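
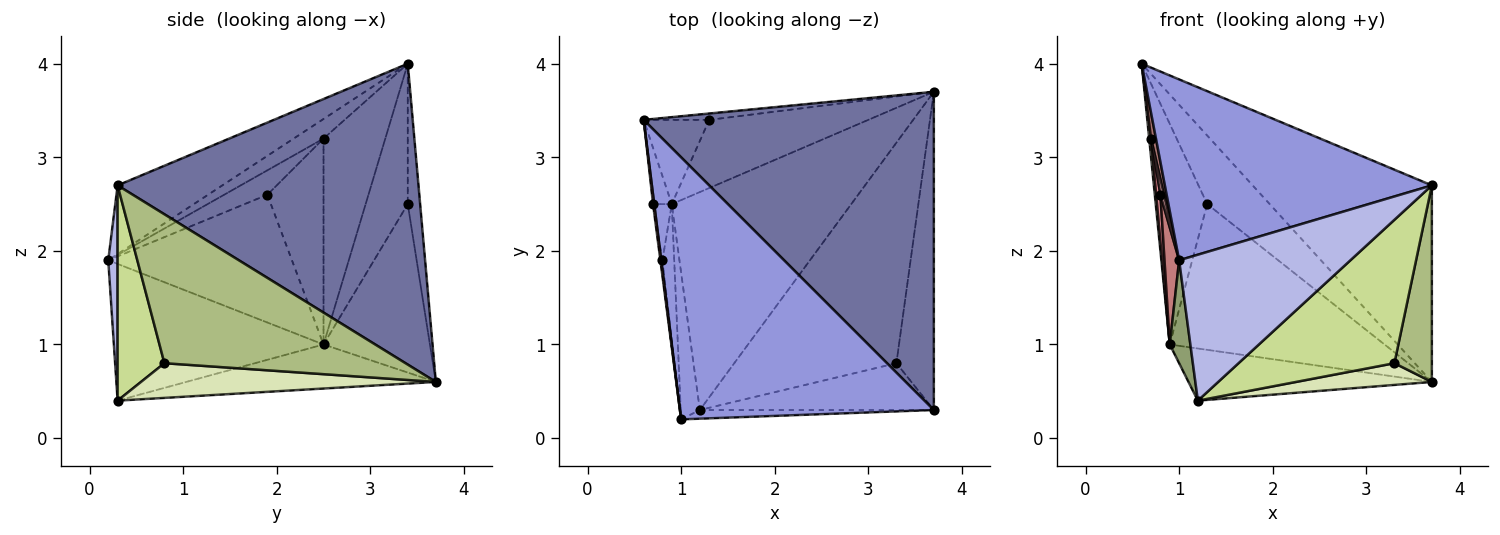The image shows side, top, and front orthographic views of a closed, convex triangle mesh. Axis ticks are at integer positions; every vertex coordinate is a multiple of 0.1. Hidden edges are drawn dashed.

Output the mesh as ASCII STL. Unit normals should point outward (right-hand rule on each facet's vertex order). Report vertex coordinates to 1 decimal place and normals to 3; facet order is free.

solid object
 facet normal 0.662 0.394 0.638
  outer loop
   vertex 3.7 3.7 0.6
   vertex 0.6 3.4 4.0
   vertex 3.7 0.3 2.7
  endloop
 endfacet
 facet normal -0.232 0.226 -0.946
  outer loop
   vertex 0.9 2.5 1.0
   vertex 3.7 3.7 0.6
   vertex 1.2 0.3 0.4
  endloop
 endfacet
 facet normal -0.217 -0.554 0.803
  outer loop
   vertex 1.0 0.2 1.9
   vertex 3.7 0.3 2.7
   vertex 0.6 3.4 4.0
  endloop
 endfacet
 facet normal 0.054 -0.997 -0.059
  outer loop
   vertex 1.0 0.2 1.9
   vertex 1.2 0.3 0.4
   vertex 3.7 0.3 2.7
  endloop
 endfacet
 facet normal -0.986 -0.097 -0.138
  outer loop
   vertex 1.0 0.2 1.9
   vertex 0.9 2.5 1.0
   vertex 1.2 0.3 0.4
  endloop
 endfacet
 facet normal 0.959 -0.149 -0.241
  outer loop
   vertex 3.3 0.8 0.8
   vertex 3.7 3.7 0.6
   vertex 3.7 0.3 2.7
  endloop
 endfacet
 facet normal 0.274 -0.914 -0.298
  outer loop
   vertex 3.3 0.8 0.8
   vertex 3.7 0.3 2.7
   vertex 1.2 0.3 0.4
  endloop
 endfacet
 facet normal 0.208 -0.096 -0.973
  outer loop
   vertex 3.3 0.8 0.8
   vertex 1.2 0.3 0.4
   vertex 3.7 3.7 0.6
  endloop
 endfacet
 facet normal -0.194 0.977 -0.090
  outer loop
   vertex 1.3 3.4 2.5
   vertex 0.6 3.4 4.0
   vertex 3.7 3.7 0.6
  endloop
 endfacet
 facet normal -0.607 0.742 -0.283
  outer loop
   vertex 1.3 3.4 2.5
   vertex 0.9 2.5 1.0
   vertex 0.6 3.4 4.0
  endloop
 endfacet
 facet normal -0.409 0.826 -0.387
  outer loop
   vertex 1.3 3.4 2.5
   vertex 3.7 3.7 0.6
   vertex 0.9 2.5 1.0
  endloop
 endfacet
 facet normal -0.995 -0.030 -0.090
  outer loop
   vertex 0.7 2.5 3.2
   vertex 0.6 3.4 4.0
   vertex 0.9 2.5 1.0
  endloop
 endfacet
 facet normal -0.985 -0.162 0.059
  outer loop
   vertex 0.7 2.5 3.2
   vertex 1.0 0.2 1.9
   vertex 0.6 3.4 4.0
  endloop
 endfacet
 facet normal -0.993 -0.079 -0.092
  outer loop
   vertex 0.8 1.9 2.6
   vertex 0.9 2.5 1.0
   vertex 1.0 0.2 1.9
  endloop
 endfacet
 facet normal -0.993 -0.075 -0.090
  outer loop
   vertex 0.8 1.9 2.6
   vertex 0.7 2.5 3.2
   vertex 0.9 2.5 1.0
  endloop
 endfacet
 facet normal -0.993 -0.083 -0.083
  outer loop
   vertex 0.8 1.9 2.6
   vertex 1.0 0.2 1.9
   vertex 0.7 2.5 3.2
  endloop
 endfacet
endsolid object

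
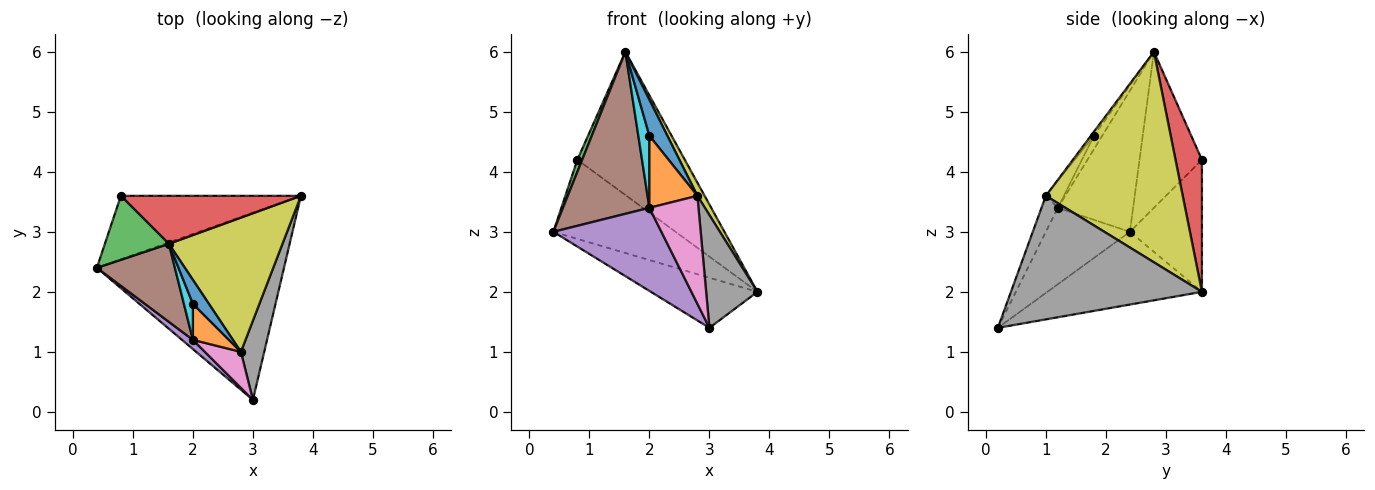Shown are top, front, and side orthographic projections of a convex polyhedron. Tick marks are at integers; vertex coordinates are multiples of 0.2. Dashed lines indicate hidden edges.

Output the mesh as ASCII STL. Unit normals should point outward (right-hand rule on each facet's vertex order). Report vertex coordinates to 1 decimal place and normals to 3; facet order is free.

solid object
 facet normal -0.351 0.242 -0.904
  outer loop
   vertex 3.0 0.2 1.4
   vertex 0.4 2.4 3.0
   vertex 3.8 3.6 2.0
  endloop
 endfacet
 facet normal -0.417 0.708 -0.569
  outer loop
   vertex 0.8 3.6 4.2
   vertex 3.8 3.6 2.0
   vertex 0.4 2.4 3.0
  endloop
 endfacet
 facet normal -0.923 -0.071 0.379
  outer loop
   vertex 0.8 3.6 4.2
   vertex 0.4 2.4 3.0
   vertex 1.6 2.8 6.0
  endloop
 endfacet
 facet normal 0.227 0.923 0.310
  outer loop
   vertex 0.8 3.6 4.2
   vertex 1.6 2.8 6.0
   vertex 3.8 3.6 2.0
  endloop
 endfacet
 facet normal -0.612 -0.786 0.087
  outer loop
   vertex 2.0 1.2 3.4
   vertex 0.4 2.4 3.0
   vertex 3.0 0.2 1.4
  endloop
 endfacet
 facet normal -0.617 -0.709 0.341
  outer loop
   vertex 2.0 1.2 3.4
   vertex 1.6 2.8 6.0
   vertex 0.4 2.4 3.0
  endloop
 endfacet
 facet normal -0.302 -0.905 0.302
  outer loop
   vertex 2.8 1.0 3.6
   vertex 2.0 1.2 3.4
   vertex 3.0 0.2 1.4
  endloop
 endfacet
 facet normal 0.950 -0.255 0.179
  outer loop
   vertex 2.8 1.0 3.6
   vertex 3.0 0.2 1.4
   vertex 3.8 3.6 2.0
  endloop
 endfacet
 facet normal 0.879 -0.046 0.474
  outer loop
   vertex 2.8 1.0 3.6
   vertex 3.8 3.6 2.0
   vertex 1.6 2.8 6.0
  endloop
 endfacet
 facet normal -0.557 -0.743 0.371
  outer loop
   vertex 2.0 1.8 4.6
   vertex 1.6 2.8 6.0
   vertex 2.0 1.2 3.4
  endloop
 endfacet
 facet normal -0.137 -0.824 0.549
  outer loop
   vertex 2.0 1.8 4.6
   vertex 2.8 1.0 3.6
   vertex 1.6 2.8 6.0
  endloop
 endfacet
 facet normal -0.318 -0.848 0.424
  outer loop
   vertex 2.0 1.8 4.6
   vertex 2.0 1.2 3.4
   vertex 2.8 1.0 3.6
  endloop
 endfacet
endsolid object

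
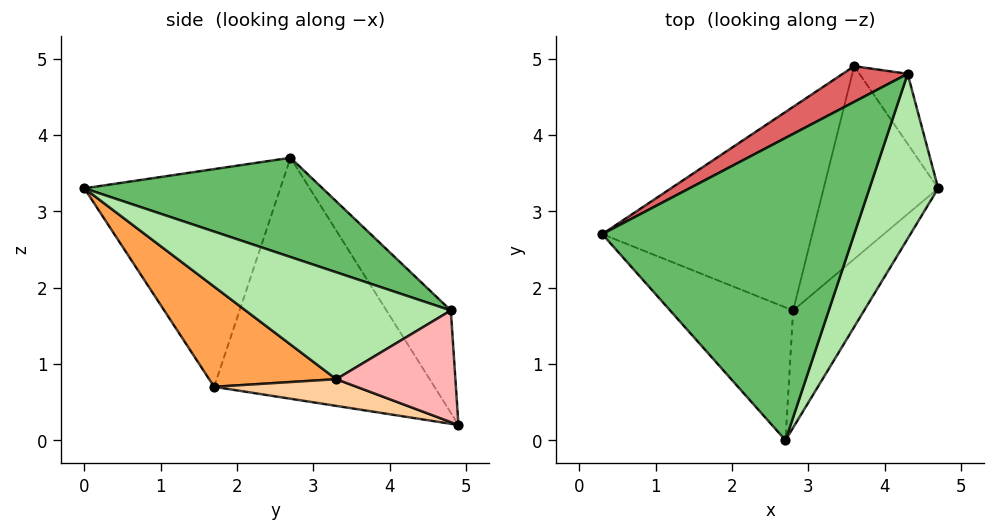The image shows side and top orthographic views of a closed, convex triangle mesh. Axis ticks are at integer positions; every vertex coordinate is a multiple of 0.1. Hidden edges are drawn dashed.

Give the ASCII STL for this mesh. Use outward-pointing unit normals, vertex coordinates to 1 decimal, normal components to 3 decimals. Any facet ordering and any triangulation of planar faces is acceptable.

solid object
 facet normal -0.713 -0.574 -0.403
  outer loop
   vertex 2.8 1.7 0.7
   vertex 2.7 0.0 3.3
   vertex 0.3 2.7 3.7
  endloop
 endfacet
 facet normal -0.751 0.086 -0.655
  outer loop
   vertex 2.8 1.7 0.7
   vertex 0.3 2.7 3.7
   vertex 3.6 4.9 0.2
  endloop
 endfacet
 facet normal 0.597 -0.682 -0.423
  outer loop
   vertex 2.8 1.7 0.7
   vertex 4.7 3.3 0.8
   vertex 2.7 0.0 3.3
  endloop
 endfacet
 facet normal 0.222 -0.205 -0.953
  outer loop
   vertex 2.8 1.7 0.7
   vertex 3.6 4.9 0.2
   vertex 4.7 3.3 0.8
  endloop
 endfacet
 facet normal 0.360 0.185 0.914
  outer loop
   vertex 4.3 4.8 1.7
   vertex 0.3 2.7 3.7
   vertex 2.7 0.0 3.3
  endloop
 endfacet
 facet normal 0.837 -0.100 0.538
  outer loop
   vertex 4.3 4.8 1.7
   vertex 2.7 0.0 3.3
   vertex 4.7 3.3 0.8
  endloop
 endfacet
 facet normal -0.361 0.904 0.229
  outer loop
   vertex 4.3 4.8 1.7
   vertex 3.6 4.9 0.2
   vertex 0.3 2.7 3.7
  endloop
 endfacet
 facet normal 0.827 0.435 -0.357
  outer loop
   vertex 4.3 4.8 1.7
   vertex 4.7 3.3 0.8
   vertex 3.6 4.9 0.2
  endloop
 endfacet
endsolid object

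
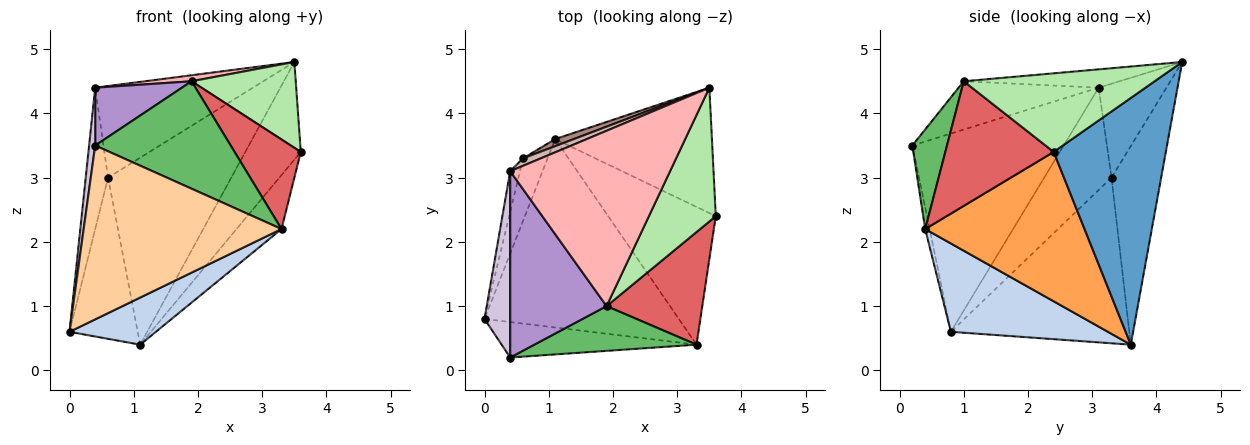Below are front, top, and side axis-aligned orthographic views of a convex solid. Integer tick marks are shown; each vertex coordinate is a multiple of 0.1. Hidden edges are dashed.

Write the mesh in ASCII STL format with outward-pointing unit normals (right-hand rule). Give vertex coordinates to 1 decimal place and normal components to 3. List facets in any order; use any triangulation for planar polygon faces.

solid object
 facet normal 0.779 0.385 -0.495
  outer loop
   vertex 3.5 4.4 4.8
   vertex 3.6 2.4 3.4
   vertex 1.1 3.6 0.4
  endloop
 endfacet
 facet normal 0.403 -0.222 -0.888
  outer loop
   vertex 3.3 0.4 2.2
   vertex 0.0 0.8 0.6
   vertex 1.1 3.6 0.4
  endloop
 endfacet
 facet normal 0.791 0.223 -0.570
  outer loop
   vertex 3.3 0.4 2.2
   vertex 1.1 3.6 0.4
   vertex 3.6 2.4 3.4
  endloop
 endfacet
 facet normal -0.022 -0.980 -0.200
  outer loop
   vertex 3.3 0.4 2.2
   vertex 0.4 0.2 3.5
   vertex 0.0 0.8 0.6
  endloop
 endfacet
 facet normal 0.230 -0.898 0.374
  outer loop
   vertex 1.9 1.0 4.5
   vertex 0.4 0.2 3.5
   vertex 3.3 0.4 2.2
  endloop
 endfacet
 facet normal 0.703 -0.384 0.598
  outer loop
   vertex 1.9 1.0 4.5
   vertex 3.6 2.4 3.4
   vertex 3.5 4.4 4.8
  endloop
 endfacet
 facet normal 0.714 -0.436 0.548
  outer loop
   vertex 1.9 1.0 4.5
   vertex 3.3 0.4 2.2
   vertex 3.6 2.4 3.4
  endloop
 endfacet
 facet normal -0.114 -0.034 0.993
  outer loop
   vertex 0.4 3.1 4.4
   vertex 1.9 1.0 4.5
   vertex 3.5 4.4 4.8
  endloop
 endfacet
 facet normal -0.432 -0.267 0.861
  outer loop
   vertex 0.4 3.1 4.4
   vertex 0.4 0.2 3.5
   vertex 1.9 1.0 4.5
  endloop
 endfacet
 facet normal -0.991 -0.040 0.128
  outer loop
   vertex 0.4 3.1 4.4
   vertex 0.0 0.8 0.6
   vertex 0.4 0.2 3.5
  endloop
 endfacet
 facet normal -0.373 0.927 0.035
  outer loop
   vertex 0.6 3.3 3.0
   vertex 3.5 4.4 4.8
   vertex 1.1 3.6 0.4
  endloop
 endfacet
 facet normal -0.394 0.916 0.075
  outer loop
   vertex 0.6 3.3 3.0
   vertex 0.4 3.1 4.4
   vertex 3.5 4.4 4.8
  endloop
 endfacet
 facet normal -0.925 0.354 -0.137
  outer loop
   vertex 0.6 3.3 3.0
   vertex 1.1 3.6 0.4
   vertex 0.0 0.8 0.6
  endloop
 endfacet
 facet normal -0.945 0.314 -0.090
  outer loop
   vertex 0.6 3.3 3.0
   vertex 0.0 0.8 0.6
   vertex 0.4 3.1 4.4
  endloop
 endfacet
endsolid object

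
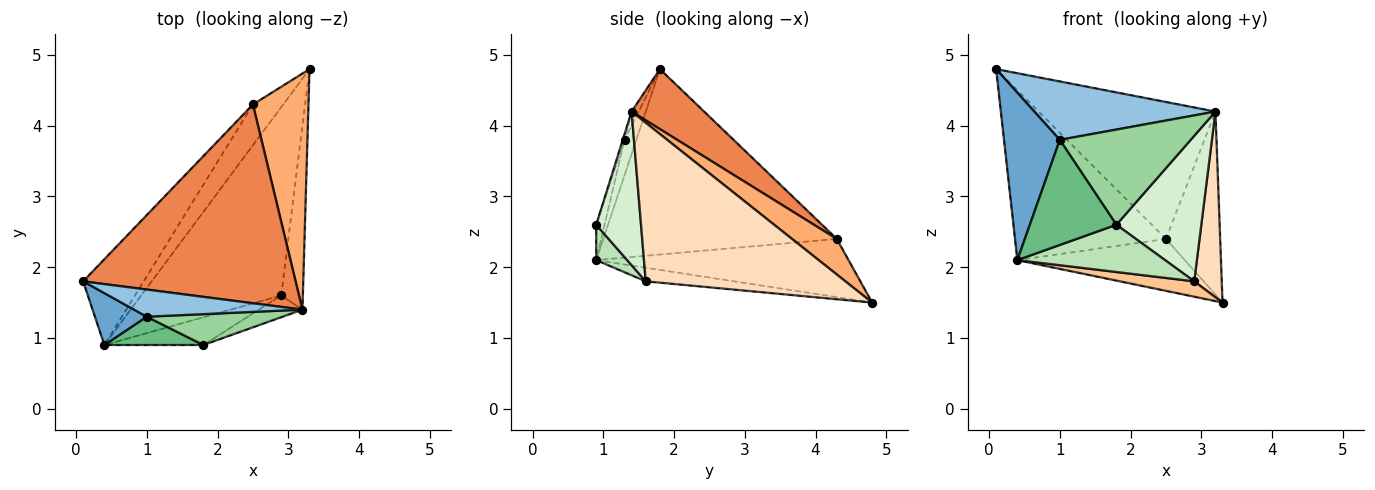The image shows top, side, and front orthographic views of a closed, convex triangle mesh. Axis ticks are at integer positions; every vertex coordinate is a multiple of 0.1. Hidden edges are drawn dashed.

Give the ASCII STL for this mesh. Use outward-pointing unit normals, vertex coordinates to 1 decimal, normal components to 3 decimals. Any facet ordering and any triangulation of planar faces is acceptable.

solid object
 facet normal -0.198 -0.936 0.290
  outer loop
   vertex 1.0 1.3 3.8
   vertex 0.1 1.8 4.8
   vertex 0.4 0.9 2.1
  endloop
 endfacet
 facet normal -0.035 -0.906 0.421
  outer loop
   vertex 3.2 1.4 4.2
   vertex 0.1 1.8 4.8
   vertex 1.0 1.3 3.8
  endloop
 endfacet
 facet normal -0.810 0.524 -0.265
  outer loop
   vertex 2.5 4.3 2.4
   vertex 0.4 0.9 2.1
   vertex 0.1 1.8 4.8
  endloop
 endfacet
 facet normal -0.765 0.507 -0.398
  outer loop
   vertex 2.5 4.3 2.4
   vertex 3.3 4.8 1.5
   vertex 0.4 0.9 2.1
  endloop
 endfacet
 facet normal 0.227 0.553 0.802
  outer loop
   vertex 2.5 4.3 2.4
   vertex 0.1 1.8 4.8
   vertex 3.2 1.4 4.2
  endloop
 endfacet
 facet normal 0.452 0.547 0.705
  outer loop
   vertex 2.5 4.3 2.4
   vertex 3.2 1.4 4.2
   vertex 3.3 4.8 1.5
  endloop
 endfacet
 facet normal -0.096 -0.081 -0.992
  outer loop
   vertex 2.9 1.6 1.8
   vertex 0.4 0.9 2.1
   vertex 3.3 4.8 1.5
  endloop
 endfacet
 facet normal 0.982 -0.135 -0.134
  outer loop
   vertex 2.9 1.6 1.8
   vertex 3.3 4.8 1.5
   vertex 3.2 1.4 4.2
  endloop
 endfacet
 facet normal -0.092 -0.961 0.259
  outer loop
   vertex 1.8 0.9 2.6
   vertex 1.0 1.3 3.8
   vertex 0.4 0.9 2.1
  endloop
 endfacet
 facet normal -0.013 -0.951 0.308
  outer loop
   vertex 1.8 0.9 2.6
   vertex 3.2 1.4 4.2
   vertex 1.0 1.3 3.8
  endloop
 endfacet
 facet normal 0.178 -0.849 -0.498
  outer loop
   vertex 1.8 0.9 2.6
   vertex 0.4 0.9 2.1
   vertex 2.9 1.6 1.8
  endloop
 endfacet
 facet normal 0.463 -0.877 -0.131
  outer loop
   vertex 1.8 0.9 2.6
   vertex 2.9 1.6 1.8
   vertex 3.2 1.4 4.2
  endloop
 endfacet
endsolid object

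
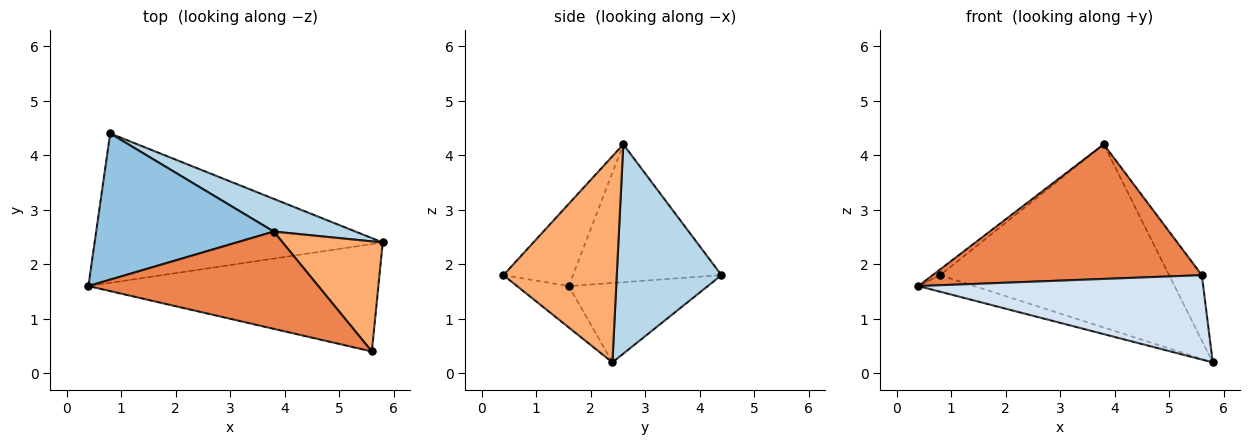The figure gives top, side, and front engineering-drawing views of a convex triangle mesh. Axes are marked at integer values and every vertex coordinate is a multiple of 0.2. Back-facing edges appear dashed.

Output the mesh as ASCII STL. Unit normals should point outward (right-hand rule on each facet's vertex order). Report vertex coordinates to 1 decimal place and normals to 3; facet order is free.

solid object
 facet normal -0.264 0.106 -0.959
  outer loop
   vertex 0.8 4.4 1.8
   vertex 5.8 2.4 0.2
   vertex 0.4 1.6 1.6
  endloop
 endfacet
 facet normal -0.613 0.031 0.790
  outer loop
   vertex 3.8 2.6 4.2
   vertex 0.8 4.4 1.8
   vertex 0.4 1.6 1.6
  endloop
 endfacet
 facet normal 0.410 0.898 0.160
  outer loop
   vertex 3.8 2.6 4.2
   vertex 5.8 2.4 0.2
   vertex 0.8 4.4 1.8
  endloop
 endfacet
 facet normal -0.112 -0.614 -0.781
  outer loop
   vertex 5.6 0.4 1.8
   vertex 0.4 1.6 1.6
   vertex 5.8 2.4 0.2
  endloop
 endfacet
 facet normal -0.205 -0.793 0.573
  outer loop
   vertex 5.6 0.4 1.8
   vertex 3.8 2.6 4.2
   vertex 0.4 1.6 1.6
  endloop
 endfacet
 facet normal 0.871 0.251 0.423
  outer loop
   vertex 5.6 0.4 1.8
   vertex 5.8 2.4 0.2
   vertex 3.8 2.6 4.2
  endloop
 endfacet
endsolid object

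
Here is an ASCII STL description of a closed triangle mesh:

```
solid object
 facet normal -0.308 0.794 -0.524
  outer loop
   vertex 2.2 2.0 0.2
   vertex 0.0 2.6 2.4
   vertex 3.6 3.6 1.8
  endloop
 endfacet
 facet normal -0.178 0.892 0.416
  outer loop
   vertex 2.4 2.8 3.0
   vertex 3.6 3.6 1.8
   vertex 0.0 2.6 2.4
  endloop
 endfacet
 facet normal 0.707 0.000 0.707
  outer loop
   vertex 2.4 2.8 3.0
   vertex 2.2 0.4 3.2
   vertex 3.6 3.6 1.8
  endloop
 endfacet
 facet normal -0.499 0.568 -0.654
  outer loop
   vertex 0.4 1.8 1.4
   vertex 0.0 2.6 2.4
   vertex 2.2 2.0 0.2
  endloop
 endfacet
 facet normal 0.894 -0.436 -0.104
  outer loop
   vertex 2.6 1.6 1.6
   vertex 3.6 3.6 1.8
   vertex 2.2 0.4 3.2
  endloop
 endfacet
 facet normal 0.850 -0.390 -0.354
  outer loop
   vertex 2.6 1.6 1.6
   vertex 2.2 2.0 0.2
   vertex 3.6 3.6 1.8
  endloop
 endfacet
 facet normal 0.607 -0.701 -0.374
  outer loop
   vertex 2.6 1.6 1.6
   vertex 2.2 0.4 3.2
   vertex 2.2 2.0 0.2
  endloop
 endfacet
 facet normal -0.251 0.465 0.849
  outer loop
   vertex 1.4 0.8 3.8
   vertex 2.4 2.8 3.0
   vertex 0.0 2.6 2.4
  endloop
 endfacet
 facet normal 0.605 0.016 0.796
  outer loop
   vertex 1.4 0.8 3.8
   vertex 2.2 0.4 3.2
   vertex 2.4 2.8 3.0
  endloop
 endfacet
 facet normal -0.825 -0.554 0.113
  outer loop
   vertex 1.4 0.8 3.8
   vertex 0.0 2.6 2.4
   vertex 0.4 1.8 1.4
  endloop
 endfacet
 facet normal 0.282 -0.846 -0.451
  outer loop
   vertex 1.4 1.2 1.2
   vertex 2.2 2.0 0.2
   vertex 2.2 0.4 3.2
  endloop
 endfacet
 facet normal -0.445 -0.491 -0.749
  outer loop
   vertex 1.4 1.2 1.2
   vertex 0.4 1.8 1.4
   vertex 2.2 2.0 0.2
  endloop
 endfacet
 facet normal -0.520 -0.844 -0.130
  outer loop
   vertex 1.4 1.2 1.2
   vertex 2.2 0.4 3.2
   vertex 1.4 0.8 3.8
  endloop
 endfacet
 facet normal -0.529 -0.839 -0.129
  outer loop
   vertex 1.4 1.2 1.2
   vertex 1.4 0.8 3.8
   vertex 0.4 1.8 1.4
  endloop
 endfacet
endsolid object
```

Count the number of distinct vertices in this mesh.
9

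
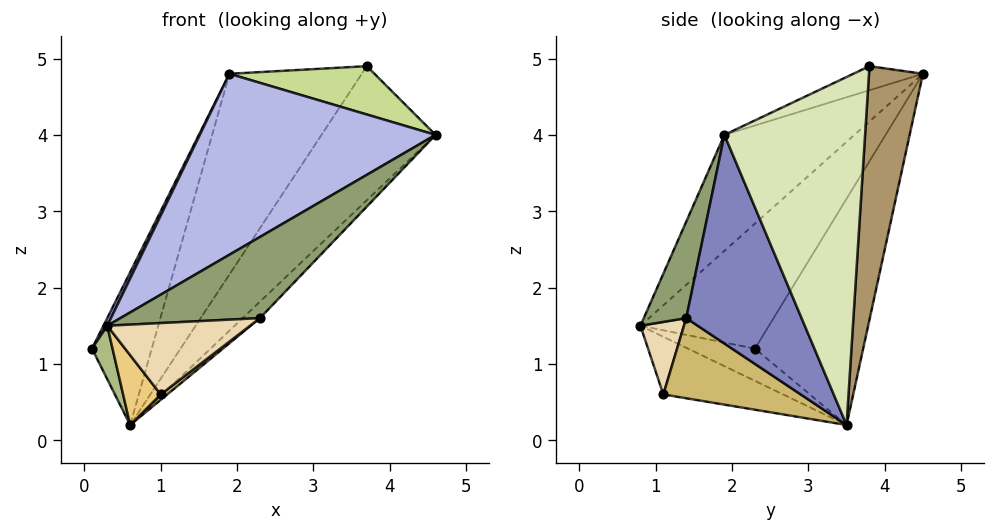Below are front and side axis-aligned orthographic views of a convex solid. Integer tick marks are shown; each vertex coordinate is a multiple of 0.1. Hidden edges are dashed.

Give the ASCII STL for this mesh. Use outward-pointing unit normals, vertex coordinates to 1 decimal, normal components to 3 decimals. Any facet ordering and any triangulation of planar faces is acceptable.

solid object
 facet normal -0.867 0.479 0.141
  outer loop
   vertex 0.6 3.5 0.2
   vertex 0.1 2.3 1.2
   vertex 1.9 4.5 4.8
  endloop
 endfacet
 facet normal 0.707 0.106 -0.699
  outer loop
   vertex 2.3 1.4 1.6
   vertex 0.6 3.5 0.2
   vertex 4.6 1.9 4.0
  endloop
 endfacet
 facet normal -0.888 -0.026 0.460
  outer loop
   vertex 0.3 0.8 1.5
   vertex 1.9 4.5 4.8
   vertex 0.1 2.3 1.2
  endloop
 endfacet
 facet normal -0.307 -0.556 0.772
  outer loop
   vertex 0.3 0.8 1.5
   vertex 4.6 1.9 4.0
   vertex 1.9 4.5 4.8
  endloop
 endfacet
 facet normal 0.290 -0.954 -0.079
  outer loop
   vertex 0.3 0.8 1.5
   vertex 2.3 1.4 1.6
   vertex 4.6 1.9 4.0
  endloop
 endfacet
 facet normal -0.736 -0.226 -0.639
  outer loop
   vertex 0.3 0.8 1.5
   vertex 0.1 2.3 1.2
   vertex 0.6 3.5 0.2
  endloop
 endfacet
 facet normal -0.243 -0.507 0.827
  outer loop
   vertex 3.7 3.8 4.9
   vertex 1.9 4.5 4.8
   vertex 4.6 1.9 4.0
  endloop
 endfacet
 facet normal 0.680 0.551 -0.484
  outer loop
   vertex 3.7 3.8 4.9
   vertex 4.6 1.9 4.0
   vertex 0.6 3.5 0.2
  endloop
 endfacet
 facet normal 0.361 0.885 -0.294
  outer loop
   vertex 3.7 3.8 4.9
   vertex 0.6 3.5 0.2
   vertex 1.9 4.5 4.8
  endloop
 endfacet
 facet normal 0.614 -0.029 -0.789
  outer loop
   vertex 1.0 1.1 0.6
   vertex 0.6 3.5 0.2
   vertex 2.3 1.4 1.6
  endloop
 endfacet
 facet normal -0.730 -0.229 -0.644
  outer loop
   vertex 1.0 1.1 0.6
   vertex 0.3 0.8 1.5
   vertex 0.6 3.5 0.2
  endloop
 endfacet
 facet normal 0.290 -0.953 -0.092
  outer loop
   vertex 1.0 1.1 0.6
   vertex 2.3 1.4 1.6
   vertex 0.3 0.8 1.5
  endloop
 endfacet
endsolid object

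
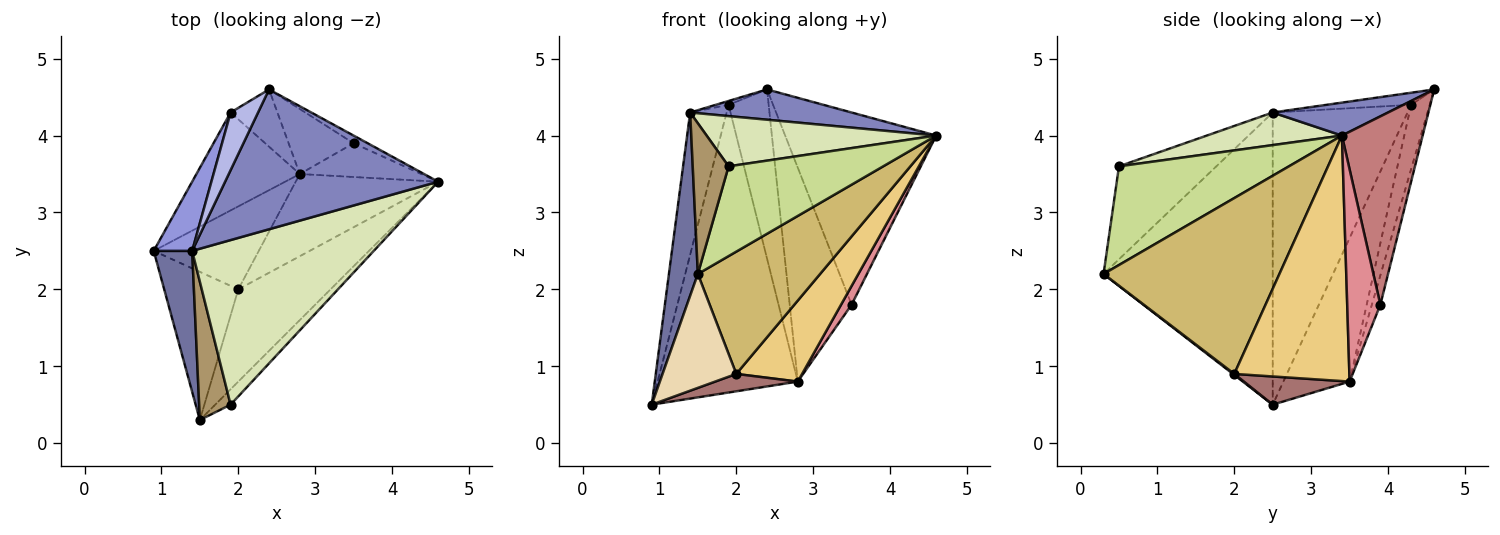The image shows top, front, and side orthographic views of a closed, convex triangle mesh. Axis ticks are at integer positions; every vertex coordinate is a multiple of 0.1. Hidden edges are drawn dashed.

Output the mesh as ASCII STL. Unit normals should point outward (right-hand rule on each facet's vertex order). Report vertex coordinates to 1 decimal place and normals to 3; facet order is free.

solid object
 facet normal -0.977 -0.167 0.129
  outer loop
   vertex 1.4 2.5 4.3
   vertex 0.9 2.5 0.5
   vertex 1.5 0.3 2.2
  endloop
 endfacet
 facet normal 0.149 -0.209 0.966
  outer loop
   vertex 1.4 2.5 4.3
   vertex 4.6 3.4 4.0
   vertex 2.4 4.6 4.6
  endloop
 endfacet
 facet normal -0.958 0.259 0.126
  outer loop
   vertex 1.9 4.3 4.4
   vertex 0.9 2.5 0.5
   vertex 1.4 2.5 4.3
  endloop
 endfacet
 facet normal -0.402 0.061 0.914
  outer loop
   vertex 1.9 4.3 4.4
   vertex 1.4 2.5 4.3
   vertex 2.4 4.6 4.6
  endloop
 endfacet
 facet normal -0.408 0.864 -0.294
  outer loop
   vertex 1.9 4.3 4.4
   vertex 2.8 3.5 0.8
   vertex 0.9 2.5 0.5
  endloop
 endfacet
 facet normal -0.403 0.867 -0.293
  outer loop
   vertex 1.9 4.3 4.4
   vertex 2.4 4.6 4.6
   vertex 2.8 3.5 0.8
  endloop
 endfacet
 facet normal 0.735 -0.668 -0.114
  outer loop
   vertex 1.9 0.5 3.6
   vertex 1.5 0.3 2.2
   vertex 4.6 3.4 4.0
  endloop
 endfacet
 facet normal 0.169 -0.288 0.943
  outer loop
   vertex 1.9 0.5 3.6
   vertex 4.6 3.4 4.0
   vertex 1.4 2.5 4.3
  endloop
 endfacet
 facet normal -0.894 -0.329 0.303
  outer loop
   vertex 1.9 0.5 3.6
   vertex 1.4 2.5 4.3
   vertex 1.5 0.3 2.2
  endloop
 endfacet
 facet normal 0.754 -0.524 -0.396
  outer loop
   vertex 2.0 2.0 0.9
   vertex 4.6 3.4 4.0
   vertex 1.5 0.3 2.2
  endloop
 endfacet
 facet normal 0.775 -0.443 -0.450
  outer loop
   vertex 2.0 2.0 0.9
   vertex 2.8 3.5 0.8
   vertex 4.6 3.4 4.0
  endloop
 endfacet
 facet normal 0.011 -0.609 -0.793
  outer loop
   vertex 2.0 2.0 0.9
   vertex 1.5 0.3 2.2
   vertex 0.9 2.5 0.5
  endloop
 endfacet
 facet normal 0.254 -0.199 -0.947
  outer loop
   vertex 2.0 2.0 0.9
   vertex 0.9 2.5 0.5
   vertex 2.8 3.5 0.8
  endloop
 endfacet
 facet normal 0.471 0.881 -0.035
  outer loop
   vertex 3.5 3.9 1.8
   vertex 2.4 4.6 4.6
   vertex 4.6 3.4 4.0
  endloop
 endfacet
 facet normal 0.836 -0.267 -0.479
  outer loop
   vertex 3.5 3.9 1.8
   vertex 4.6 3.4 4.0
   vertex 2.8 3.5 0.8
  endloop
 endfacet
 facet normal -0.130 0.949 -0.288
  outer loop
   vertex 3.5 3.9 1.8
   vertex 2.8 3.5 0.8
   vertex 2.4 4.6 4.6
  endloop
 endfacet
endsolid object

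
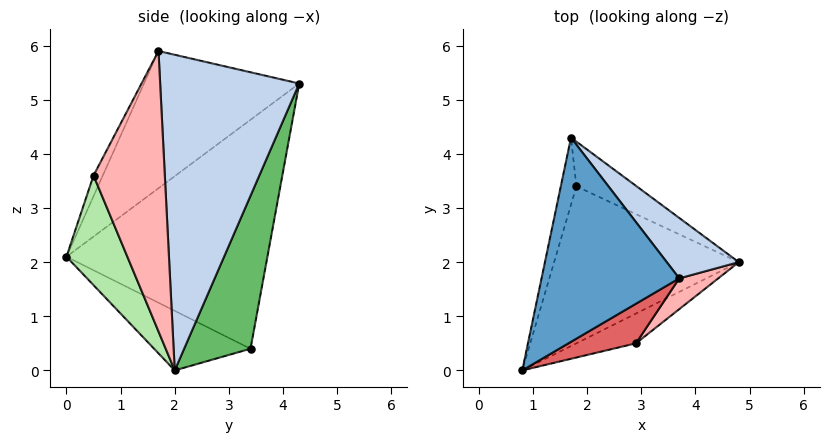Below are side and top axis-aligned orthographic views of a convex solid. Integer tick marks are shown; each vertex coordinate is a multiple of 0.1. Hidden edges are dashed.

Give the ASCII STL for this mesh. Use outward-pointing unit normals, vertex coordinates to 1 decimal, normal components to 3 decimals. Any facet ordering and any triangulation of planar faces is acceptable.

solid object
 facet normal -0.660 -0.355 0.662
  outer loop
   vertex 3.7 1.7 5.9
   vertex 1.7 4.3 5.3
   vertex 0.8 0.0 2.1
  endloop
 endfacet
 facet normal 0.761 0.625 0.174
  outer loop
   vertex 3.7 1.7 5.9
   vertex 4.8 2.0 0.0
   vertex 1.7 4.3 5.3
  endloop
 endfacet
 facet normal -0.286 -0.360 -0.888
  outer loop
   vertex 1.8 3.4 0.4
   vertex 4.8 2.0 0.0
   vertex 0.8 0.0 2.1
  endloop
 endfacet
 facet normal -0.966 0.251 -0.066
  outer loop
   vertex 1.8 3.4 0.4
   vertex 0.8 0.0 2.1
   vertex 1.7 4.3 5.3
  endloop
 endfacet
 facet normal 0.400 0.903 -0.158
  outer loop
   vertex 1.8 3.4 0.4
   vertex 1.7 4.3 5.3
   vertex 4.8 2.0 0.0
  endloop
 endfacet
 facet normal 0.356 -0.914 -0.193
  outer loop
   vertex 2.9 0.5 3.6
   vertex 0.8 0.0 2.1
   vertex 4.8 2.0 0.0
  endloop
 endfacet
 facet normal -0.153 -0.853 0.498
  outer loop
   vertex 2.9 0.5 3.6
   vertex 3.7 1.7 5.9
   vertex 0.8 0.0 2.1
  endloop
 endfacet
 facet normal 0.727 -0.679 0.101
  outer loop
   vertex 2.9 0.5 3.6
   vertex 4.8 2.0 0.0
   vertex 3.7 1.7 5.9
  endloop
 endfacet
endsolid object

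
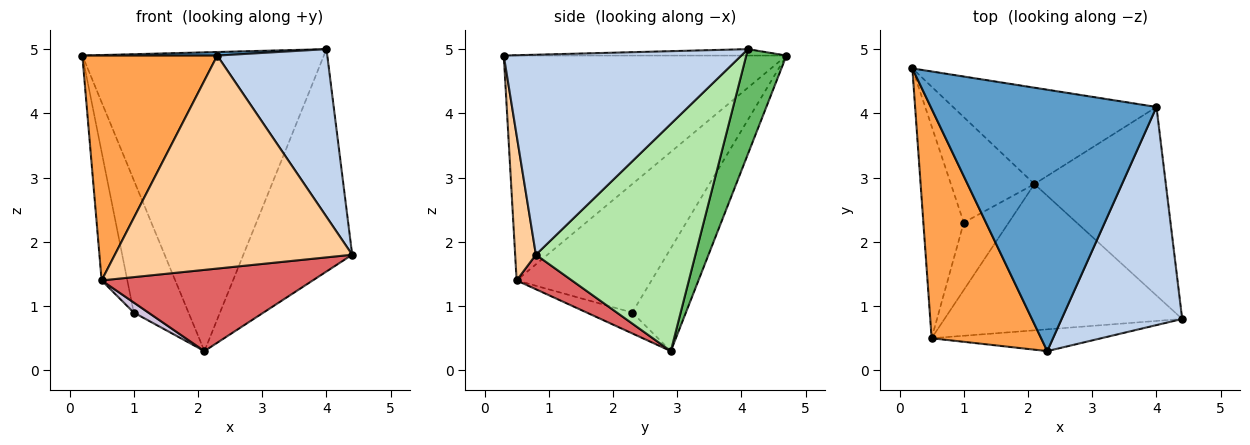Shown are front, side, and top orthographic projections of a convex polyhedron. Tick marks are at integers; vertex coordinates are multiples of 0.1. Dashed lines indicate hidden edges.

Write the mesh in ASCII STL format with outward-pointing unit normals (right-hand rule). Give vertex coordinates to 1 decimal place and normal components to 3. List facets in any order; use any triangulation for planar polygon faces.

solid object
 facet normal -0.028 -0.014 1.000
  outer loop
   vertex 2.3 0.3 4.9
   vertex 4.0 4.1 5.0
   vertex 0.2 4.7 4.9
  endloop
 endfacet
 facet normal 0.796 -0.369 0.480
  outer loop
   vertex 2.3 0.3 4.9
   vertex 4.4 0.8 1.8
   vertex 4.0 4.1 5.0
  endloop
 endfacet
 facet normal -0.826 -0.394 0.402
  outer loop
   vertex 0.5 0.5 1.4
   vertex 2.3 0.3 4.9
   vertex 0.2 4.7 4.9
  endloop
 endfacet
 facet normal 0.087 -0.991 -0.101
  outer loop
   vertex 0.5 0.5 1.4
   vertex 4.4 0.8 1.8
   vertex 2.3 0.3 4.9
  endloop
 endfacet
 facet normal 0.156 0.940 -0.303
  outer loop
   vertex 2.1 2.9 0.3
   vertex 0.2 4.7 4.9
   vertex 4.0 4.1 5.0
  endloop
 endfacet
 facet normal 0.745 0.508 -0.431
  outer loop
   vertex 2.1 2.9 0.3
   vertex 4.0 4.1 5.0
   vertex 4.4 0.8 1.8
  endloop
 endfacet
 facet normal 0.126 -0.482 -0.867
  outer loop
   vertex 2.1 2.9 0.3
   vertex 4.4 0.8 1.8
   vertex 0.5 0.5 1.4
  endloop
 endfacet
 facet normal -0.939 0.179 -0.295
  outer loop
   vertex 1.0 2.3 0.9
   vertex 0.5 0.5 1.4
   vertex 0.2 4.7 4.9
  endloop
 endfacet
 facet normal -0.608 0.621 -0.494
  outer loop
   vertex 1.0 2.3 0.9
   vertex 0.2 4.7 4.9
   vertex 2.1 2.9 0.3
  endloop
 endfacet
 facet normal -0.417 -0.134 -0.899
  outer loop
   vertex 1.0 2.3 0.9
   vertex 2.1 2.9 0.3
   vertex 0.5 0.5 1.4
  endloop
 endfacet
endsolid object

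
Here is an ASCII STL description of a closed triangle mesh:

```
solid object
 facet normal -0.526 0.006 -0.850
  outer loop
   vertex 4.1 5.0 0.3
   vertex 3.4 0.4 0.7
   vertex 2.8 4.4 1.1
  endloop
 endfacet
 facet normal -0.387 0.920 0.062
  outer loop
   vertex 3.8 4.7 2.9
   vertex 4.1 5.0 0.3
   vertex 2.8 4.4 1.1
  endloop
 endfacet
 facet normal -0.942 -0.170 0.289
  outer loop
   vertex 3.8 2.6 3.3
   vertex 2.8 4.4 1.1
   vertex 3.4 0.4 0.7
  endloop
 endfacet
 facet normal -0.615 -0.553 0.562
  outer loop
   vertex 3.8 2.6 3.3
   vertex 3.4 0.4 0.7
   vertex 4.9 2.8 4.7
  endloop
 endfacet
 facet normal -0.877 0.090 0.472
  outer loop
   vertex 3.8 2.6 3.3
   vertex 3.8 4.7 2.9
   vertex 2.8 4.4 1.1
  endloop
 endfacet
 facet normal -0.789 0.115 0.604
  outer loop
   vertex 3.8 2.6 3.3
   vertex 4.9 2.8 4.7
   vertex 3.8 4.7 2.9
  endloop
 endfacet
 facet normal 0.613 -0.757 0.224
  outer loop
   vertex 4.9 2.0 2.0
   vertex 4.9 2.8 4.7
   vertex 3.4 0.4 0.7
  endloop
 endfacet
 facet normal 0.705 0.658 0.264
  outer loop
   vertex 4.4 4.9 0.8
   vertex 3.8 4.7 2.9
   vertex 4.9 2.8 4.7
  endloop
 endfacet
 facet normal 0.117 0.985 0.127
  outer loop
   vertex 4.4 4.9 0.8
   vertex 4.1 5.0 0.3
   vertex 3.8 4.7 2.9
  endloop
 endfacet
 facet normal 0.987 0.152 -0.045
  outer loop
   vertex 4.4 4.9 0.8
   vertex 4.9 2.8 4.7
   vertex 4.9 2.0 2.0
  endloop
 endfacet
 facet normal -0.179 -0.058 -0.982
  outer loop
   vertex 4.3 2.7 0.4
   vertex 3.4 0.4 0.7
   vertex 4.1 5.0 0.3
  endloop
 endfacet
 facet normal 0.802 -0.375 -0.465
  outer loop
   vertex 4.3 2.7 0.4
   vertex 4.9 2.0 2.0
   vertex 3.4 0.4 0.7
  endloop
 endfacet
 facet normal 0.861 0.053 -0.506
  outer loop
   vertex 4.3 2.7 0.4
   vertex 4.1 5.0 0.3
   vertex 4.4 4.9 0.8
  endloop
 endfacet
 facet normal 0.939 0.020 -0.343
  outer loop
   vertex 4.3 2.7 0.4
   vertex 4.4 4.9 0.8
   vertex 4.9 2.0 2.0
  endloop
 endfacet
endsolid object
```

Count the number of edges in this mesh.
21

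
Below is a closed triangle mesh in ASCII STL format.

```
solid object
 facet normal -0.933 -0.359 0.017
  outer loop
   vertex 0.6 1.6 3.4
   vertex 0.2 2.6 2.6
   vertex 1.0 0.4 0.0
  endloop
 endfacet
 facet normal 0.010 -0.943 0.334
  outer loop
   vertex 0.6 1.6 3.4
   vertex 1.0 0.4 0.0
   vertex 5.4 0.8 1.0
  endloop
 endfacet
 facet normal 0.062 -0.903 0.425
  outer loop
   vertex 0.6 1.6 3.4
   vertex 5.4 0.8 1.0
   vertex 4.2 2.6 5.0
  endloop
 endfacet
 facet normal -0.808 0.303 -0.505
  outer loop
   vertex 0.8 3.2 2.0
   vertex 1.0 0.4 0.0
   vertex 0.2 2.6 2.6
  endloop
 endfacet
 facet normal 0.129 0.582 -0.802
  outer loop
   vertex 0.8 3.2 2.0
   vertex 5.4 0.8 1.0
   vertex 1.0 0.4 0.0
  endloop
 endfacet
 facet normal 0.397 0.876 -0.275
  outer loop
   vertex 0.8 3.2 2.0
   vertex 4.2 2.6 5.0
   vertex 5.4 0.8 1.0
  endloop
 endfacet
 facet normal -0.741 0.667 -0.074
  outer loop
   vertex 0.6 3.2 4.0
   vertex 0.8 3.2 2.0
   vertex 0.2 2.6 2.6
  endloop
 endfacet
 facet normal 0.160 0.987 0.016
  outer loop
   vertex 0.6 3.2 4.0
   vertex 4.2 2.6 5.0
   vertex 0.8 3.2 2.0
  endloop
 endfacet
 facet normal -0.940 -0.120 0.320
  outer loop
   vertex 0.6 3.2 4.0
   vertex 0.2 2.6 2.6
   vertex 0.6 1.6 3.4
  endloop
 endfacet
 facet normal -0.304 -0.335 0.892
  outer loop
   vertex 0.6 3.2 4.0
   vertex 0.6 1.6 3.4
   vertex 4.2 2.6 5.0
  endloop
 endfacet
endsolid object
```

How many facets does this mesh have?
10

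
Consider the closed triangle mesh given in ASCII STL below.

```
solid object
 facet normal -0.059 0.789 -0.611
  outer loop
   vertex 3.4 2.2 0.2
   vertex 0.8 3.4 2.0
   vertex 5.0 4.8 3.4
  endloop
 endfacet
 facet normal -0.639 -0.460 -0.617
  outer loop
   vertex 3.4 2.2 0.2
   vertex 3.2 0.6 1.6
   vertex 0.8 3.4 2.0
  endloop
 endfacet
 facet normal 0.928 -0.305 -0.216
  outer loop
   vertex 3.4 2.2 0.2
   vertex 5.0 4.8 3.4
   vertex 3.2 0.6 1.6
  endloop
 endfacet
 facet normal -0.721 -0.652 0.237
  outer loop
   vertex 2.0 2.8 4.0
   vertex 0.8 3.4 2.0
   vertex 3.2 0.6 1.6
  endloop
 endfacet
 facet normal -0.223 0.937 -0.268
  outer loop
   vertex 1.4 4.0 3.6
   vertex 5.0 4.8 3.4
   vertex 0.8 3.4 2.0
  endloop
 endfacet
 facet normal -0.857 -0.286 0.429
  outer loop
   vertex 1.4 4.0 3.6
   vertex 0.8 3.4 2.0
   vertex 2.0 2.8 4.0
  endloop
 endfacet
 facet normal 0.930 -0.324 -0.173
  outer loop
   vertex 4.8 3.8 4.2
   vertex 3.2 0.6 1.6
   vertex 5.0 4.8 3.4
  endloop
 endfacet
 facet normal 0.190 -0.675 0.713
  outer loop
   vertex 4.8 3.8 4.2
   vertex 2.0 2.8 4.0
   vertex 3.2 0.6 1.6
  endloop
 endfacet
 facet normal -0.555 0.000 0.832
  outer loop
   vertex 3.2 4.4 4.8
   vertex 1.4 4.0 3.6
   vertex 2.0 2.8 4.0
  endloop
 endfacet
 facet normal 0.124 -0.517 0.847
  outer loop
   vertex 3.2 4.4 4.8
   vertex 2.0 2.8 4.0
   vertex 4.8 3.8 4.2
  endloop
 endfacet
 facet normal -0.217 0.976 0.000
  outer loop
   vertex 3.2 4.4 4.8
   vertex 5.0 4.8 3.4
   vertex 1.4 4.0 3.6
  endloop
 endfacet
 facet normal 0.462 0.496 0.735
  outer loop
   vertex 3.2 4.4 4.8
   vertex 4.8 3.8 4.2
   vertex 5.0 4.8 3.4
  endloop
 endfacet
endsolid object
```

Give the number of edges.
18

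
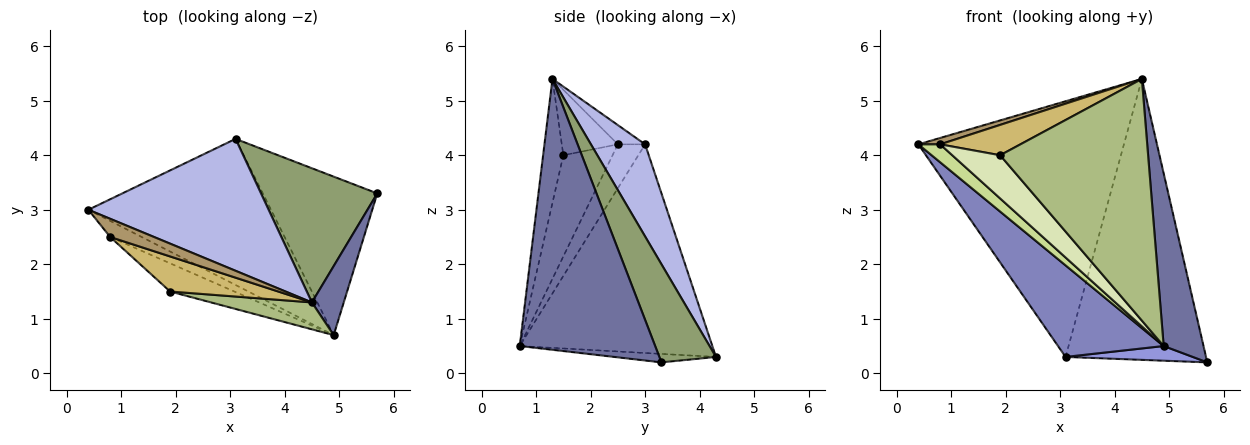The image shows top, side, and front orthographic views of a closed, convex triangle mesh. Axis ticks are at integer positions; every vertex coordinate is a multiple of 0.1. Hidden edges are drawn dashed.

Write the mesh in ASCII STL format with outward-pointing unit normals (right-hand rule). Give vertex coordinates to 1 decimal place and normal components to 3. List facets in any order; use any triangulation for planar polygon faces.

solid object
 facet normal 0.953 -0.280 0.112
  outer loop
   vertex 4.5 1.3 5.4
   vertex 4.9 0.7 0.5
   vertex 5.7 3.3 0.2
  endloop
 endfacet
 facet normal -0.696 -0.382 -0.609
  outer loop
   vertex 3.1 4.3 0.3
   vertex 4.9 0.7 0.5
   vertex 0.4 3.0 4.2
  endloop
 endfacet
 facet normal -0.074 -0.092 -0.993
  outer loop
   vertex 3.1 4.3 0.3
   vertex 5.7 3.3 0.2
   vertex 4.9 0.7 0.5
  endloop
 endfacet
 facet normal 0.228 0.865 0.446
  outer loop
   vertex 3.1 4.3 0.3
   vertex 0.4 3.0 4.2
   vertex 4.5 1.3 5.4
  endloop
 endfacet
 facet normal 0.342 0.848 0.405
  outer loop
   vertex 3.1 4.3 0.3
   vertex 4.5 1.3 5.4
   vertex 5.7 3.3 0.2
  endloop
 endfacet
 facet normal -0.135 -0.985 0.110
  outer loop
   vertex 1.9 1.5 4.0
   vertex 4.9 0.7 0.5
   vertex 4.5 1.3 5.4
  endloop
 endfacet
 facet normal -0.681 -0.545 -0.490
  outer loop
   vertex 0.8 2.5 4.2
   vertex 0.4 3.0 4.2
   vertex 4.9 0.7 0.5
  endloop
 endfacet
 facet normal -0.652 -0.635 -0.414
  outer loop
   vertex 0.8 2.5 4.2
   vertex 4.9 0.7 0.5
   vertex 1.9 1.5 4.0
  endloop
 endfacet
 facet normal -0.382 -0.306 0.872
  outer loop
   vertex 0.8 2.5 4.2
   vertex 4.5 1.3 5.4
   vertex 0.4 3.0 4.2
  endloop
 endfacet
 facet normal -0.416 -0.595 0.688
  outer loop
   vertex 0.8 2.5 4.2
   vertex 1.9 1.5 4.0
   vertex 4.5 1.3 5.4
  endloop
 endfacet
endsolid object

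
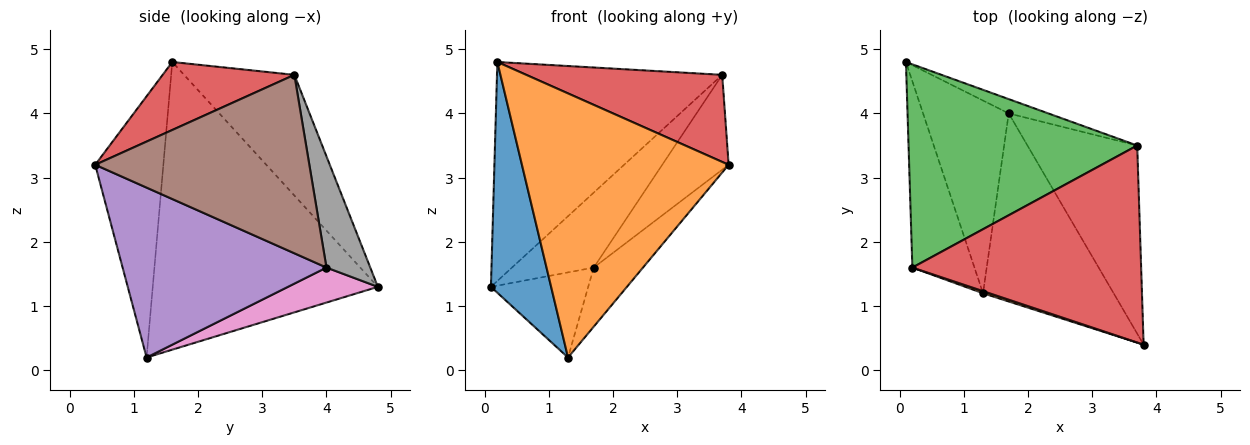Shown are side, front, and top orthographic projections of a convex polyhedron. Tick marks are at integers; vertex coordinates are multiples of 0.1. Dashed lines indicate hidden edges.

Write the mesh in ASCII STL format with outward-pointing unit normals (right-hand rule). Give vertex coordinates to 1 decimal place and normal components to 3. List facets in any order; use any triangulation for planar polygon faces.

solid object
 facet normal -0.946 -0.253 -0.204
  outer loop
   vertex 1.3 1.2 0.2
   vertex 0.2 1.6 4.8
   vertex 0.1 4.8 1.3
  endloop
 endfacet
 facet normal -0.313 -0.950 0.008
  outer loop
   vertex 1.3 1.2 0.2
   vertex 3.8 0.4 3.2
   vertex 0.2 1.6 4.8
  endloop
 endfacet
 facet normal -0.338 0.690 0.640
  outer loop
   vertex 3.7 3.5 4.6
   vertex 0.1 4.8 1.3
   vertex 0.2 1.6 4.8
  endloop
 endfacet
 facet normal 0.262 -0.390 0.883
  outer loop
   vertex 3.7 3.5 4.6
   vertex 0.2 1.6 4.8
   vertex 3.8 0.4 3.2
  endloop
 endfacet
 facet normal 0.779 0.188 -0.599
  outer loop
   vertex 1.7 4.0 1.6
   vertex 3.8 0.4 3.2
   vertex 1.3 1.2 0.2
  endloop
 endfacet
 facet normal 0.824 0.255 -0.506
  outer loop
   vertex 1.7 4.0 1.6
   vertex 3.7 3.5 4.6
   vertex 3.8 0.4 3.2
  endloop
 endfacet
 facet normal 0.350 0.378 -0.857
  outer loop
   vertex 1.7 4.0 1.6
   vertex 1.3 1.2 0.2
   vertex 0.1 4.8 1.3
  endloop
 endfacet
 facet normal 0.466 0.869 -0.166
  outer loop
   vertex 1.7 4.0 1.6
   vertex 0.1 4.8 1.3
   vertex 3.7 3.5 4.6
  endloop
 endfacet
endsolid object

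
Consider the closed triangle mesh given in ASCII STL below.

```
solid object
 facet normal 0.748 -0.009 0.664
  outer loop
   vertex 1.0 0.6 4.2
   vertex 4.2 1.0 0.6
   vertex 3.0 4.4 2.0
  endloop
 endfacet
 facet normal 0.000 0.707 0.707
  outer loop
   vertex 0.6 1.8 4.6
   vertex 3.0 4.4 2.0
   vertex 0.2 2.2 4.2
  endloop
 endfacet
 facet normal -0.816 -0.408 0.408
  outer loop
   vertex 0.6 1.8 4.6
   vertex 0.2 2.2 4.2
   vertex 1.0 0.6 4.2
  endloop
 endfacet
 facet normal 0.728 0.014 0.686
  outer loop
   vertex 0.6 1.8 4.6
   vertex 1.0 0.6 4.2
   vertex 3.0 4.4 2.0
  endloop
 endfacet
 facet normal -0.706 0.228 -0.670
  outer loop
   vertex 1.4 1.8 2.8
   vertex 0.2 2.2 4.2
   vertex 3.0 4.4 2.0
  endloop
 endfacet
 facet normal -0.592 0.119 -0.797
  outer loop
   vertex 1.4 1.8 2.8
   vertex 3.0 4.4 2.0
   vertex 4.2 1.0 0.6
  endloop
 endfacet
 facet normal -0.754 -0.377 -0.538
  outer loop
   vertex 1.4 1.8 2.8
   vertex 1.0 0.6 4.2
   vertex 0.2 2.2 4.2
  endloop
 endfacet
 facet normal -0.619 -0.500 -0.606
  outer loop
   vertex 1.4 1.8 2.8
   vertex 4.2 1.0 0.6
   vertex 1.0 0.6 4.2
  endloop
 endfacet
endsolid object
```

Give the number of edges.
12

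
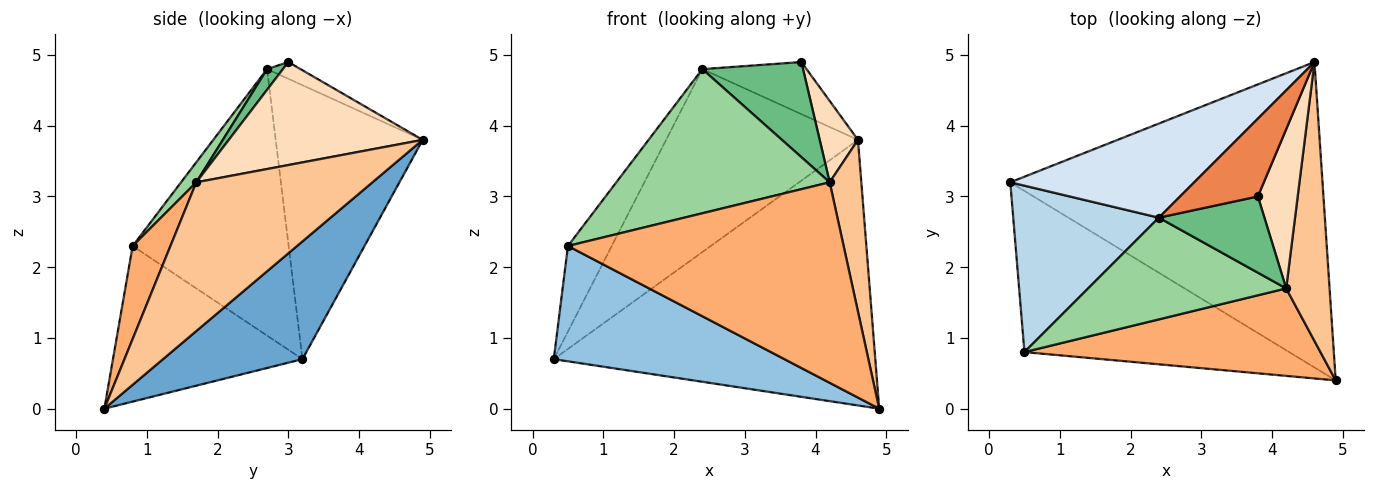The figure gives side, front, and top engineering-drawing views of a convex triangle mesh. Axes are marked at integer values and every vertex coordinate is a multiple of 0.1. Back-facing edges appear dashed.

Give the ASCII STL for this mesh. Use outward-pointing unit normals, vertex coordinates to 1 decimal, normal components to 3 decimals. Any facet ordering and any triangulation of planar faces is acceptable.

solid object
 facet normal 0.274 0.631 -0.726
  outer loop
   vertex 4.6 4.9 3.8
   vertex 4.9 0.4 0.0
   vertex 0.3 3.2 0.7
  endloop
 endfacet
 facet normal -0.431 -0.525 -0.734
  outer loop
   vertex 0.5 0.8 2.3
   vertex 0.3 3.2 0.7
   vertex 4.9 0.4 0.0
  endloop
 endfacet
 facet normal -0.852 0.239 0.466
  outer loop
   vertex 2.4 2.7 4.8
   vertex 0.3 3.2 0.7
   vertex 0.5 0.8 2.3
  endloop
 endfacet
 facet normal -0.563 0.735 0.378
  outer loop
   vertex 2.4 2.7 4.8
   vertex 4.6 4.9 3.8
   vertex 0.3 3.2 0.7
  endloop
 endfacet
 facet normal -0.176 0.548 0.818
  outer loop
   vertex 2.4 2.7 4.8
   vertex 3.8 3.0 4.9
   vertex 4.6 4.9 3.8
  endloop
 endfacet
 facet normal 0.125 -0.909 0.397
  outer loop
   vertex 4.2 1.7 3.2
   vertex 0.5 0.8 2.3
   vertex 4.9 0.4 0.0
  endloop
 endfacet
 facet normal 0.946 -0.170 0.276
  outer loop
   vertex 4.2 1.7 3.2
   vertex 4.9 0.4 0.0
   vertex 4.6 4.9 3.8
  endloop
 endfacet
 facet normal 0.917 -0.181 0.354
  outer loop
   vertex 4.2 1.7 3.2
   vertex 4.6 4.9 3.8
   vertex 3.8 3.0 4.9
  endloop
 endfacet
 facet normal 0.122 -0.774 0.621
  outer loop
   vertex 4.2 1.7 3.2
   vertex 3.8 3.0 4.9
   vertex 2.4 2.7 4.8
  endloop
 endfacet
 facet normal 0.058 -0.816 0.576
  outer loop
   vertex 4.2 1.7 3.2
   vertex 2.4 2.7 4.8
   vertex 0.5 0.8 2.3
  endloop
 endfacet
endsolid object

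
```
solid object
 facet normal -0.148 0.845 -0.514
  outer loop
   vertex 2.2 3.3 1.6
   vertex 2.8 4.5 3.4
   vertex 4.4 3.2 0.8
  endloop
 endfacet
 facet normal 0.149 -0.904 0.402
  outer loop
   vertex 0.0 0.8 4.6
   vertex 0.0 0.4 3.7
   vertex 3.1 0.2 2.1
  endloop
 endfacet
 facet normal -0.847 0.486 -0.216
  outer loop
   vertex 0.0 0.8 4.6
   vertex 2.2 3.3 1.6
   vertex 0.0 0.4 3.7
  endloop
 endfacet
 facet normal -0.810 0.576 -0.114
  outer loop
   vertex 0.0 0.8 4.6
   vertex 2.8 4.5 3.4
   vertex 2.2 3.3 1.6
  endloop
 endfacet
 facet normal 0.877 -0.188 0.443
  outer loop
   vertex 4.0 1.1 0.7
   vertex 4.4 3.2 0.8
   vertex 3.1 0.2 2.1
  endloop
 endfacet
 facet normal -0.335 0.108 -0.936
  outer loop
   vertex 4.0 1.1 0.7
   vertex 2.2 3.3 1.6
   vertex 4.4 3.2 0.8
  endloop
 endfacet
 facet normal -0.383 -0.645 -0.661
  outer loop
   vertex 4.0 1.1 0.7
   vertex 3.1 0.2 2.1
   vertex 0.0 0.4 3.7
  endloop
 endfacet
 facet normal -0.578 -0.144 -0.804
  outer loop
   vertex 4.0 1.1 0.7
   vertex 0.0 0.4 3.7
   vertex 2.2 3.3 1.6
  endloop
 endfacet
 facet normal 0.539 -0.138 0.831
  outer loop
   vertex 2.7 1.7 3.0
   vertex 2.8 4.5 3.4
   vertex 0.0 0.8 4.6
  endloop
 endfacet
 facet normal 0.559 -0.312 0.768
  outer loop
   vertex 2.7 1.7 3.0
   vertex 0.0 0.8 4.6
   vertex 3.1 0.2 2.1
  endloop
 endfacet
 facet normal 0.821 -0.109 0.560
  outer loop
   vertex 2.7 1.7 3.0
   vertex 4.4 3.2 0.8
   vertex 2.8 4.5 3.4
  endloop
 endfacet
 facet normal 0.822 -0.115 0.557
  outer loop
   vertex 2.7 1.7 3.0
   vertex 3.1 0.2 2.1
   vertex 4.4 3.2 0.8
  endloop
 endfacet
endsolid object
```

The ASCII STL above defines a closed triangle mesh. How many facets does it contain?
12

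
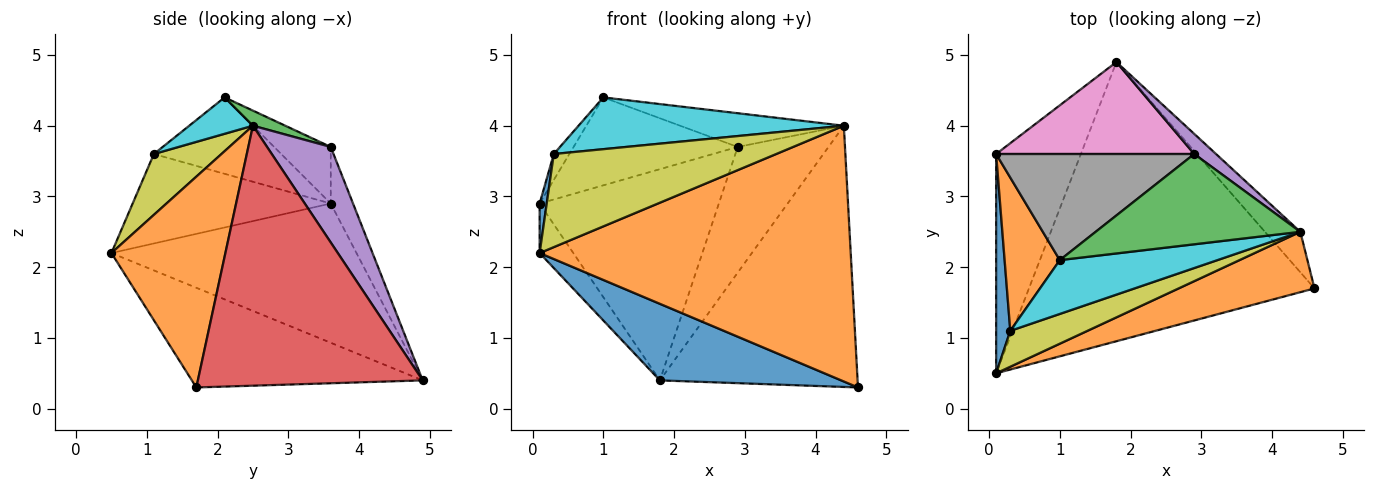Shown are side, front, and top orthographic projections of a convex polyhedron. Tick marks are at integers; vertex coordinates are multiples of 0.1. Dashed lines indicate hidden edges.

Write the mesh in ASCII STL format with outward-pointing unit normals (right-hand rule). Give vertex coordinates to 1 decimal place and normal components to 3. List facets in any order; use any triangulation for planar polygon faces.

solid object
 facet normal -0.319 -0.251 -0.914
  outer loop
   vertex 1.8 4.9 0.4
   vertex 4.6 1.7 0.3
   vertex 0.1 0.5 2.2
  endloop
 endfacet
 facet normal 0.336 -0.917 0.216
  outer loop
   vertex 4.4 2.5 4.0
   vertex 0.1 0.5 2.2
   vertex 4.6 1.7 0.3
  endloop
 endfacet
 facet normal 0.069 0.349 0.935
  outer loop
   vertex 4.4 2.5 4.0
   vertex 2.9 3.6 3.7
   vertex 1.0 2.1 4.4
  endloop
 endfacet
 facet normal 0.747 0.657 -0.102
  outer loop
   vertex 4.4 2.5 4.0
   vertex 4.6 1.7 0.3
   vertex 1.8 4.9 0.4
  endloop
 endfacet
 facet normal 0.569 0.812 0.130
  outer loop
   vertex 4.4 2.5 4.0
   vertex 1.8 4.9 0.4
   vertex 2.9 3.6 3.7
  endloop
 endfacet
 facet normal -0.848 0.117 -0.516
  outer loop
   vertex 0.1 3.6 2.9
   vertex 1.8 4.9 0.4
   vertex 0.1 0.5 2.2
  endloop
 endfacet
 facet normal -0.113 0.911 0.397
  outer loop
   vertex 0.1 3.6 2.9
   vertex 2.9 3.6 3.7
   vertex 1.8 4.9 0.4
  endloop
 endfacet
 facet normal -0.215 0.623 0.752
  outer loop
   vertex 0.1 3.6 2.9
   vertex 1.0 2.1 4.4
   vertex 2.9 3.6 3.7
  endloop
 endfacet
 facet normal 0.273 -0.898 0.346
  outer loop
   vertex 0.3 1.1 3.6
   vertex 0.1 0.5 2.2
   vertex 4.4 2.5 4.0
  endloop
 endfacet
 facet normal 0.164 -0.684 0.711
  outer loop
   vertex 0.3 1.1 3.6
   vertex 4.4 2.5 4.0
   vertex 1.0 2.1 4.4
  endloop
 endfacet
 facet normal -0.987 -0.035 0.156
  outer loop
   vertex 0.3 1.1 3.6
   vertex 0.1 3.6 2.9
   vertex 0.1 0.5 2.2
  endloop
 endfacet
 facet normal -0.807 0.099 0.583
  outer loop
   vertex 0.3 1.1 3.6
   vertex 1.0 2.1 4.4
   vertex 0.1 3.6 2.9
  endloop
 endfacet
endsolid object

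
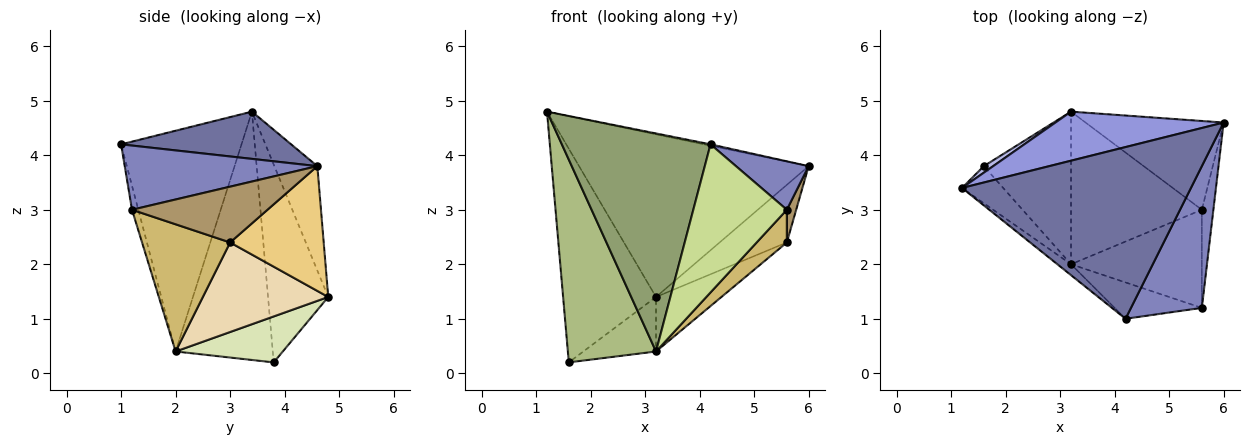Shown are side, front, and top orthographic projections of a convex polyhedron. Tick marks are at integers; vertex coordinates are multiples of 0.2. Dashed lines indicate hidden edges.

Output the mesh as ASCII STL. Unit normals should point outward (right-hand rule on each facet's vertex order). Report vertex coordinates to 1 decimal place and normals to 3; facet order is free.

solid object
 facet normal 0.202 0.008 0.979
  outer loop
   vertex 4.2 1.0 4.2
   vertex 6.0 4.6 3.8
   vertex 1.2 3.4 4.8
  endloop
 endfacet
 facet normal 0.651 -0.246 0.718
  outer loop
   vertex 5.6 1.2 3.0
   vertex 6.0 4.6 3.8
   vertex 4.2 1.0 4.2
  endloop
 endfacet
 facet normal -0.176 0.942 0.284
  outer loop
   vertex 3.2 4.8 1.4
   vertex 1.2 3.4 4.8
   vertex 6.0 4.6 3.8
  endloop
 endfacet
 facet normal -0.544 0.839 0.026
  outer loop
   vertex 3.2 4.8 1.4
   vertex 1.6 3.8 0.2
   vertex 1.2 3.4 4.8
  endloop
 endfacet
 facet normal -0.629 -0.776 -0.039
  outer loop
   vertex 3.2 2.0 0.4
   vertex 4.2 1.0 4.2
   vertex 1.2 3.4 4.8
  endloop
 endfacet
 facet normal -0.735 -0.667 -0.122
  outer loop
   vertex 3.2 2.0 0.4
   vertex 1.2 3.4 4.8
   vertex 1.6 3.8 0.2
  endloop
 endfacet
 facet normal -0.065 -0.969 -0.238
  outer loop
   vertex 3.2 2.0 0.4
   vertex 5.6 1.2 3.0
   vertex 4.2 1.0 4.2
  endloop
 endfacet
 facet normal 0.444 0.301 -0.844
  outer loop
   vertex 3.2 2.0 0.4
   vertex 1.6 3.8 0.2
   vertex 3.2 4.8 1.4
  endloop
 endfacet
 facet normal 0.977 -0.067 -0.202
  outer loop
   vertex 5.6 3.0 2.4
   vertex 6.0 4.6 3.8
   vertex 5.6 1.2 3.0
  endloop
 endfacet
 facet normal 0.678 -0.232 -0.697
  outer loop
   vertex 5.6 3.0 2.4
   vertex 5.6 1.2 3.0
   vertex 3.2 2.0 0.4
  endloop
 endfacet
 facet normal 0.604 0.434 -0.668
  outer loop
   vertex 5.6 3.0 2.4
   vertex 3.2 4.8 1.4
   vertex 6.0 4.6 3.8
  endloop
 endfacet
 facet normal 0.542 0.283 -0.792
  outer loop
   vertex 5.6 3.0 2.4
   vertex 3.2 2.0 0.4
   vertex 3.2 4.8 1.4
  endloop
 endfacet
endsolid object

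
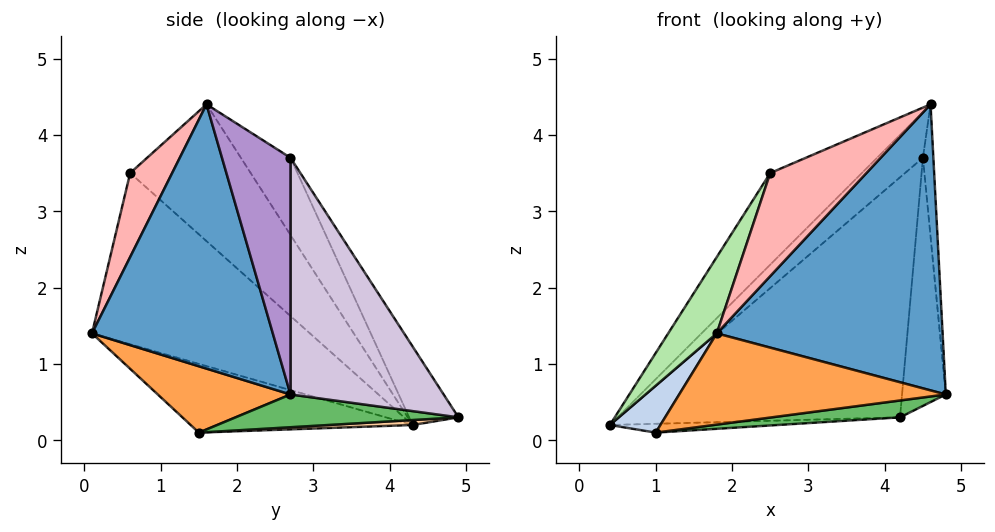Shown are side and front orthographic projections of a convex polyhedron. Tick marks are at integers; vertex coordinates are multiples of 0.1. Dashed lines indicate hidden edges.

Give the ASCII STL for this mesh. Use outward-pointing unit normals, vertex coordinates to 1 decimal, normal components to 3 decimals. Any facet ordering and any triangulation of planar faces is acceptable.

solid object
 facet normal 0.614 -0.766 -0.190
  outer loop
   vertex 4.6 1.6 4.4
   vertex 1.8 0.1 1.4
   vertex 4.8 2.7 0.6
  endloop
 endfacet
 facet normal -0.917 -0.209 0.340
  outer loop
   vertex 1.0 1.5 0.1
   vertex 1.8 0.1 1.4
   vertex 0.4 4.3 0.2
  endloop
 endfacet
 facet normal 0.280 -0.562 -0.778
  outer loop
   vertex 1.0 1.5 0.1
   vertex 4.8 2.7 0.6
   vertex 1.8 0.1 1.4
  endloop
 endfacet
 facet normal 0.020 0.040 -0.999
  outer loop
   vertex 1.0 1.5 0.1
   vertex 0.4 4.3 0.2
   vertex 4.2 4.9 0.3
  endloop
 endfacet
 facet normal 0.158 -0.091 -0.983
  outer loop
   vertex 1.0 1.5 0.1
   vertex 4.2 4.9 0.3
   vertex 4.8 2.7 0.6
  endloop
 endfacet
 facet normal -0.913 -0.204 0.353
  outer loop
   vertex 2.5 0.6 3.5
   vertex 0.4 4.3 0.2
   vertex 1.8 0.1 1.4
  endloop
 endfacet
 facet normal -0.513 0.390 0.764
  outer loop
   vertex 2.5 0.6 3.5
   vertex 4.6 1.6 4.4
   vertex 0.4 4.3 0.2
  endloop
 endfacet
 facet normal 0.399 -0.913 0.085
  outer loop
   vertex 2.5 0.6 3.5
   vertex 1.8 0.1 1.4
   vertex 4.6 1.6 4.4
  endloop
 endfacet
 facet normal 0.984 0.150 0.095
  outer loop
   vertex 4.5 2.7 3.7
   vertex 4.6 1.6 4.4
   vertex 4.8 2.7 0.6
  endloop
 endfacet
 facet normal 0.957 0.274 0.093
  outer loop
   vertex 4.5 2.7 3.7
   vertex 4.8 2.7 0.6
   vertex 4.2 4.9 0.3
  endloop
 endfacet
 facet normal -0.477 0.441 0.760
  outer loop
   vertex 4.5 2.7 3.7
   vertex 0.4 4.3 0.2
   vertex 4.6 1.6 4.4
  endloop
 endfacet
 facet normal -0.145 0.825 0.547
  outer loop
   vertex 4.5 2.7 3.7
   vertex 4.2 4.9 0.3
   vertex 0.4 4.3 0.2
  endloop
 endfacet
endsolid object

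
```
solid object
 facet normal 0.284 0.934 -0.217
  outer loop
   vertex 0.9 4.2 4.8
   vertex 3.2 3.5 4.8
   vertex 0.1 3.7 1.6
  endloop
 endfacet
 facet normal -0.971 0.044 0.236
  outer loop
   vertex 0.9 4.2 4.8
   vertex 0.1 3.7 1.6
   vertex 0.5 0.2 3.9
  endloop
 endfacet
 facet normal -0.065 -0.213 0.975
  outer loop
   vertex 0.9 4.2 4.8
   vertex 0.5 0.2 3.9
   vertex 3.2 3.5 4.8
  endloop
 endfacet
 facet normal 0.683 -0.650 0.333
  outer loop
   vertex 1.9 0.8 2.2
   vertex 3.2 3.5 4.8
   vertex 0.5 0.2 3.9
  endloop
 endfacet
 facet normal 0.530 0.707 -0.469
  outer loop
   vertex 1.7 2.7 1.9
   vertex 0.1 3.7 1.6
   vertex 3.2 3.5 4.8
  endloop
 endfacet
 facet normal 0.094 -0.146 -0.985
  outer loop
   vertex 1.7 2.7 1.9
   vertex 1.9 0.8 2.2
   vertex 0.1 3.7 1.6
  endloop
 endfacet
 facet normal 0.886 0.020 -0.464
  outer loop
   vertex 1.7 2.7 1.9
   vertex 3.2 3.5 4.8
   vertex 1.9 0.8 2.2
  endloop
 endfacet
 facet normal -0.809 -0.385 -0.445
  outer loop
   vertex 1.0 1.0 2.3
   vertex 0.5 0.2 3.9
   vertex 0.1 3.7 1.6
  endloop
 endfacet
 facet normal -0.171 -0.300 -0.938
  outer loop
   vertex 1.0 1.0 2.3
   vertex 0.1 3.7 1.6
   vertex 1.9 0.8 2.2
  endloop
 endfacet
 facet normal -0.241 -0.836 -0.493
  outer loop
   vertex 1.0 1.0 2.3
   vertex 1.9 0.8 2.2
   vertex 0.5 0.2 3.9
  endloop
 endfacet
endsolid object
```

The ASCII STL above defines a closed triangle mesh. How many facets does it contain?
10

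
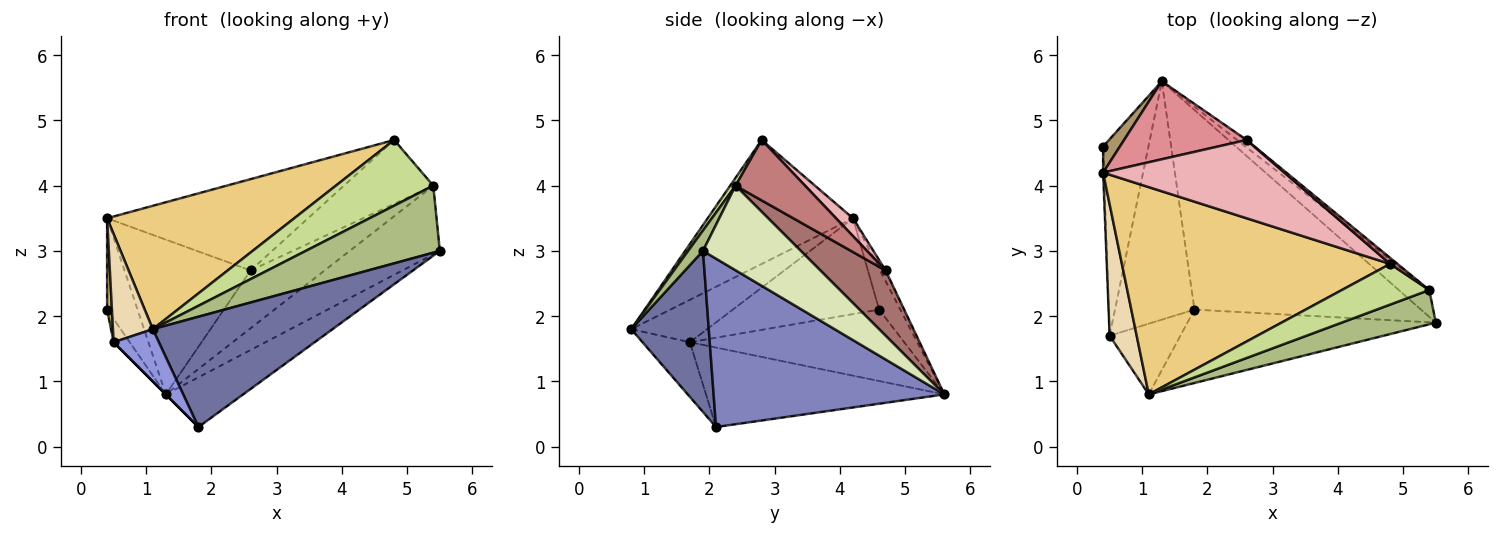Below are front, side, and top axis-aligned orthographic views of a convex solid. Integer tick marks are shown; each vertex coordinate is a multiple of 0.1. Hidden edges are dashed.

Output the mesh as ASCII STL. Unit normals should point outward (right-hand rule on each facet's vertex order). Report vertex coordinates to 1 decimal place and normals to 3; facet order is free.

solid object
 facet normal 0.338 -0.784 -0.521
  outer loop
   vertex 1.8 2.1 0.3
   vertex 5.5 1.9 3.0
   vertex 1.1 0.8 1.8
  endloop
 endfacet
 facet normal 0.585 0.196 -0.787
  outer loop
   vertex 1.3 5.6 0.8
   vertex 5.5 1.9 3.0
   vertex 1.8 2.1 0.3
  endloop
 endfacet
 facet normal -0.528 -0.504 -0.683
  outer loop
   vertex 0.5 1.7 1.6
   vertex 1.8 2.1 0.3
   vertex 1.1 0.8 1.8
  endloop
 endfacet
 facet normal -0.843 0.063 -0.535
  outer loop
   vertex 0.5 1.7 1.6
   vertex 0.4 4.6 2.1
   vertex 1.3 5.6 0.8
  endloop
 endfacet
 facet normal -0.707 0.000 -0.707
  outer loop
   vertex 0.5 1.7 1.6
   vertex 1.3 5.6 0.8
   vertex 1.8 2.1 0.3
  endloop
 endfacet
 facet normal 0.098 -0.886 0.453
  outer loop
   vertex 5.4 2.4 4.0
   vertex 1.1 0.8 1.8
   vertex 5.5 1.9 3.0
  endloop
 endfacet
 facet normal 0.047 -0.849 0.526
  outer loop
   vertex 5.4 2.4 4.0
   vertex 4.8 2.8 4.7
   vertex 1.1 0.8 1.8
  endloop
 endfacet
 facet normal 0.711 0.655 -0.256
  outer loop
   vertex 5.4 2.4 4.0
   vertex 5.5 1.9 3.0
   vertex 1.3 5.6 0.8
  endloop
 endfacet
 facet normal -0.557 0.798 0.228
  outer loop
   vertex 0.4 4.2 3.5
   vertex 1.3 5.6 0.8
   vertex 0.4 4.6 2.1
  endloop
 endfacet
 facet normal -0.999 -0.033 -0.009
  outer loop
   vertex 0.4 4.2 3.5
   vertex 0.4 4.6 2.1
   vertex 0.5 1.7 1.6
  endloop
 endfacet
 facet normal -0.369 -0.475 0.799
  outer loop
   vertex 0.4 4.2 3.5
   vertex 1.1 0.8 1.8
   vertex 4.8 2.8 4.7
  endloop
 endfacet
 facet normal -0.771 -0.405 0.492
  outer loop
   vertex 0.4 4.2 3.5
   vertex 0.5 1.7 1.6
   vertex 1.1 0.8 1.8
  endloop
 endfacet
 facet normal 0.658 0.747 -0.097
  outer loop
   vertex 2.6 4.7 2.7
   vertex 5.4 2.4 4.0
   vertex 1.3 5.6 0.8
  endloop
 endfacet
 facet normal 0.612 0.787 0.075
  outer loop
   vertex 2.6 4.7 2.7
   vertex 4.8 2.8 4.7
   vertex 5.4 2.4 4.0
  endloop
 endfacet
 facet normal -0.039 0.892 0.450
  outer loop
   vertex 2.6 4.7 2.7
   vertex 1.3 5.6 0.8
   vertex 0.4 4.2 3.5
  endloop
 endfacet
 facet normal 0.064 0.758 0.649
  outer loop
   vertex 2.6 4.7 2.7
   vertex 0.4 4.2 3.5
   vertex 4.8 2.8 4.7
  endloop
 endfacet
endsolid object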